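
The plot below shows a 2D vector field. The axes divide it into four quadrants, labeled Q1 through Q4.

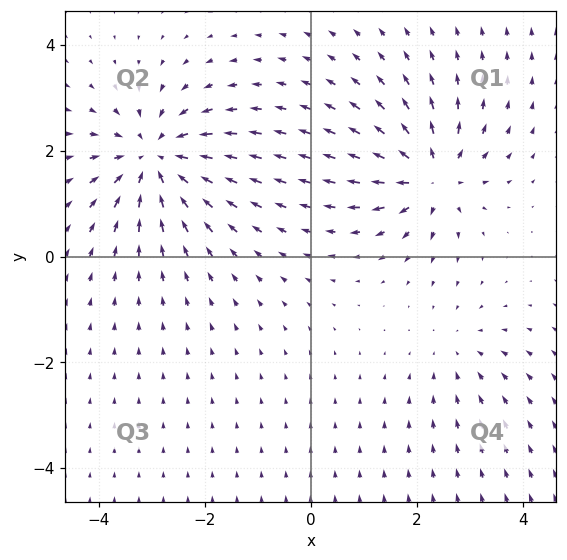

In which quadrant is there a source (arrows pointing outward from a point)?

Q1

The source sits at approximately (2.3, 1.5), which lies in quadrant Q1. The divergence there is about +6, positive as expected for a source.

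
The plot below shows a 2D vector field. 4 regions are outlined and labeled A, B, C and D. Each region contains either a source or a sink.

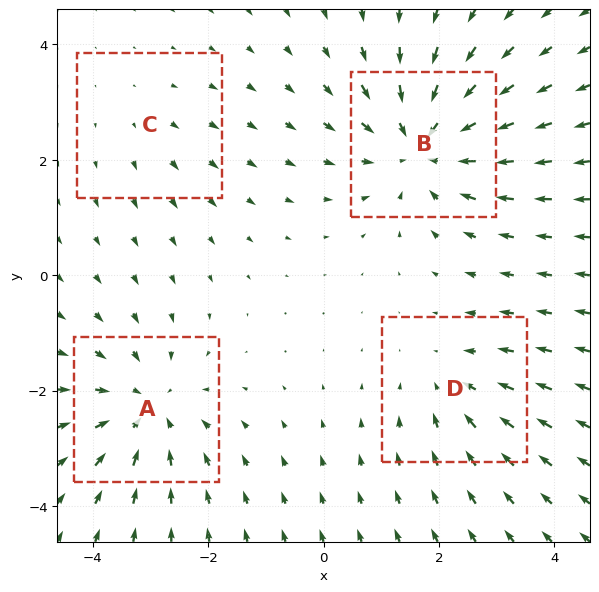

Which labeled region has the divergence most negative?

B

Divergence at each region's feature centre — A: about -4, B: about -6, C: about +2, D: about -3. Region B is most negative.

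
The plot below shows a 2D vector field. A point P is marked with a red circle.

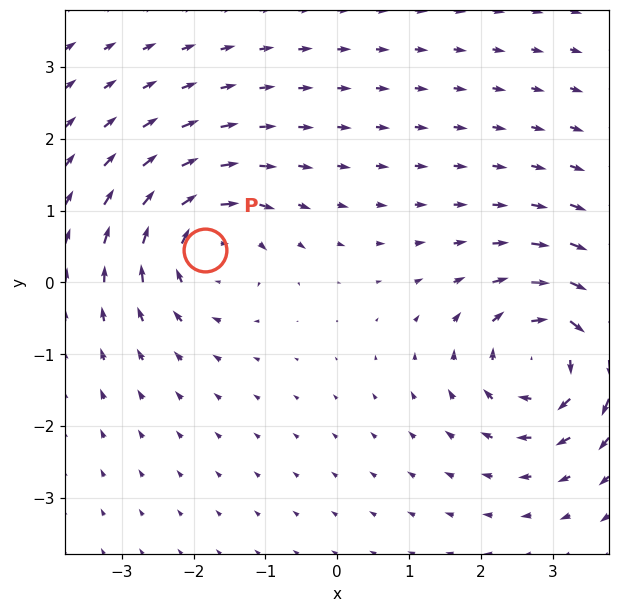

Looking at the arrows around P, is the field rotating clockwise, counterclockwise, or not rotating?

Near P at (-1.8, 0.5) the arrows circulate clockwise. The curl (z-component) there is about -4; negative curl means clockwise rotation.

clockwise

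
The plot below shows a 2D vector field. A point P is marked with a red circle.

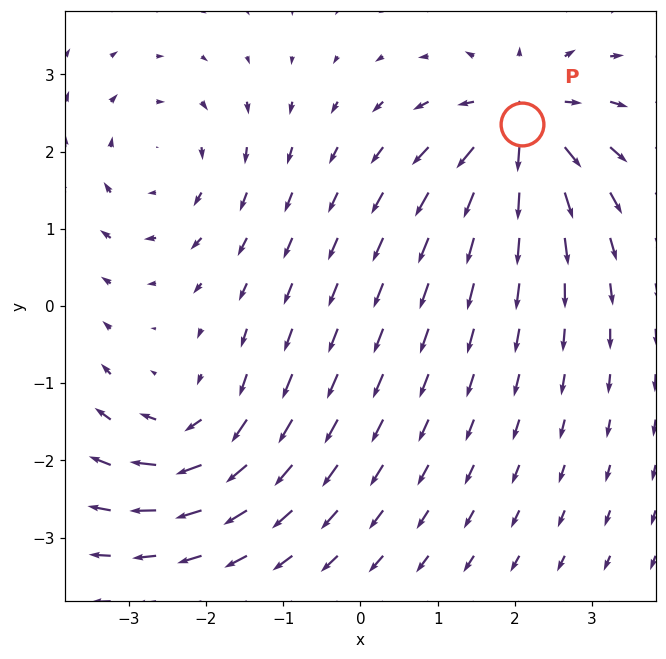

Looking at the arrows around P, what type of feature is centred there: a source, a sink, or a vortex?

source

At P (2.1, 2.4) the arrows spread outward. Divergence about +6, curl ≈0 — positive divergence with near-zero curl is a source.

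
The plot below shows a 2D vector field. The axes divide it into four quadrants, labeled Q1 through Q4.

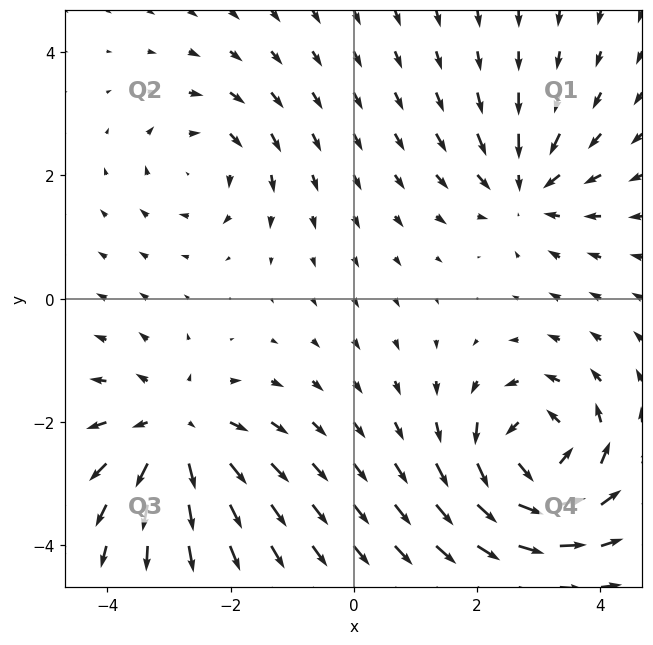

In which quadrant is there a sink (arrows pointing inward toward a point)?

Q1

The sink sits at approximately (2.8, 1.8), which lies in quadrant Q1. The divergence there is about -4, negative as expected for a sink.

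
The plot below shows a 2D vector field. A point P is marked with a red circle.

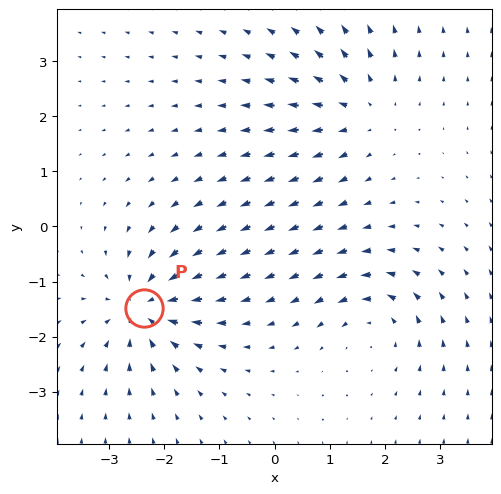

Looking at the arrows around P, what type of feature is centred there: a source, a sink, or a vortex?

sink

At P (-2.4, -1.5) the arrows converge inward. Divergence about -5, curl ≈0 — negative divergence with near-zero curl is a sink.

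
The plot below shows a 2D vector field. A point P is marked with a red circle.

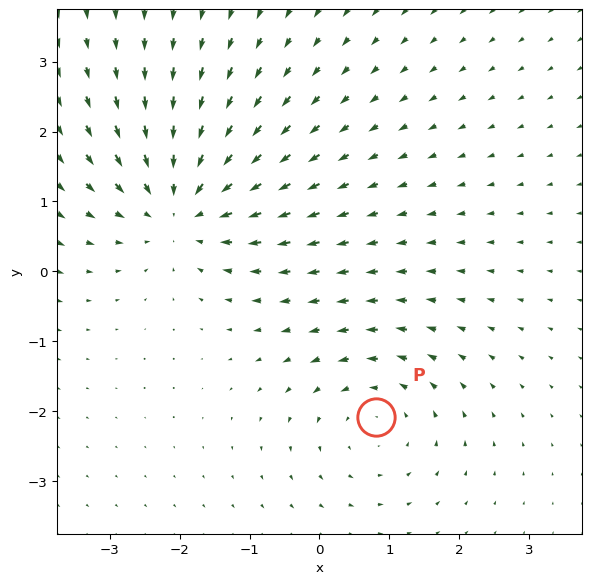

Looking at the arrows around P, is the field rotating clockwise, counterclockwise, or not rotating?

counterclockwise

Near P at (0.8, -2.1) the arrows circulate counterclockwise. The curl (z-component) there is about +2; positive curl means counterclockwise rotation.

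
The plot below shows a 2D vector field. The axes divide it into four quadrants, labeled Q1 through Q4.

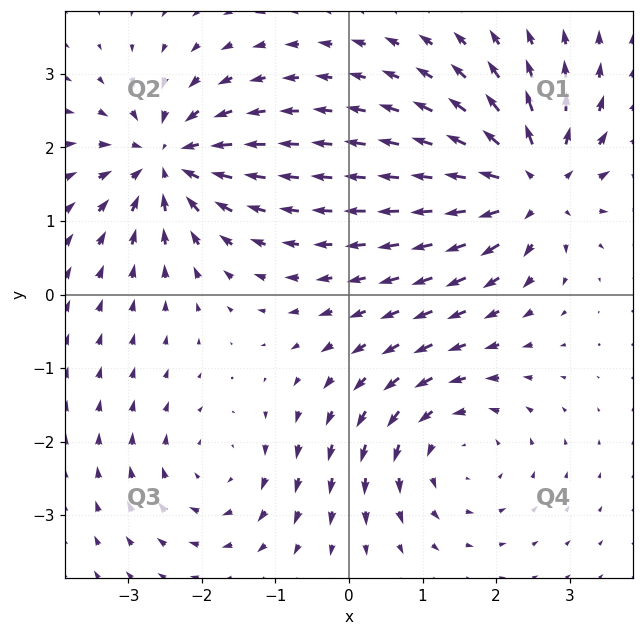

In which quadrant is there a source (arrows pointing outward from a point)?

Q1

The source sits at approximately (2.5, 1.5), which lies in quadrant Q1. The divergence there is about +6, positive as expected for a source.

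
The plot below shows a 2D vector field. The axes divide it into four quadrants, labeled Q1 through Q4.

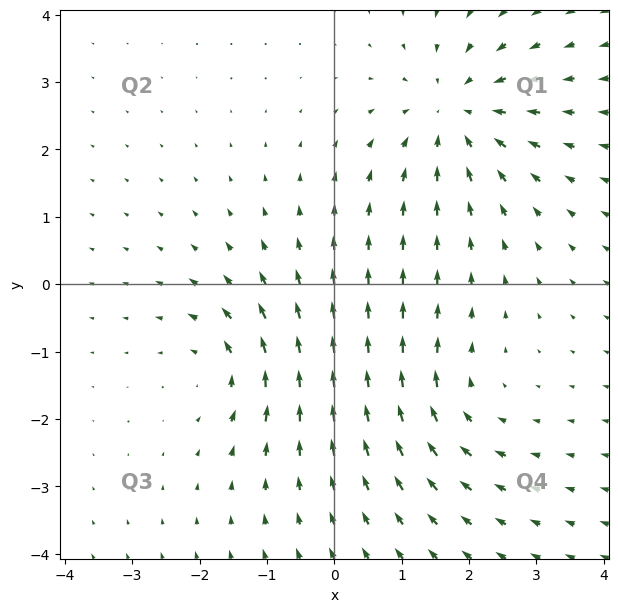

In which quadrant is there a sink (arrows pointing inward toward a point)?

Q1

The sink sits at approximately (1.8, 2.5), which lies in quadrant Q1. The divergence there is about -5, negative as expected for a sink.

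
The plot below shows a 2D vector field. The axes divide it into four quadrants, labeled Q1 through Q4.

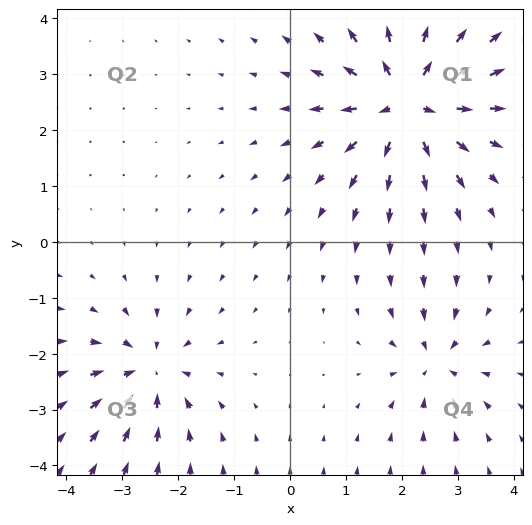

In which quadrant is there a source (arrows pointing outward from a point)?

The source sits at approximately (2.1, 2.5), which lies in quadrant Q1. The divergence there is about +7, positive as expected for a source.

Q1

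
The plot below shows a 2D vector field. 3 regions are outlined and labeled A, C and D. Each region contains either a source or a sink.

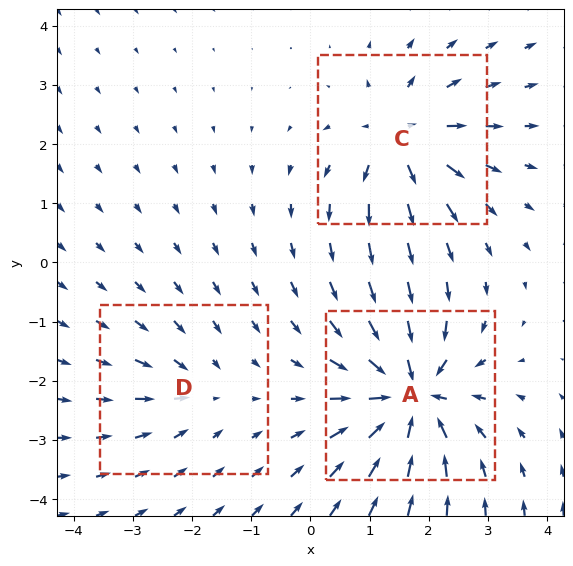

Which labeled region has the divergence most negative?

A

Divergence at each region's feature centre — A: about -6, C: about +4, D: about -2. Region A is most negative.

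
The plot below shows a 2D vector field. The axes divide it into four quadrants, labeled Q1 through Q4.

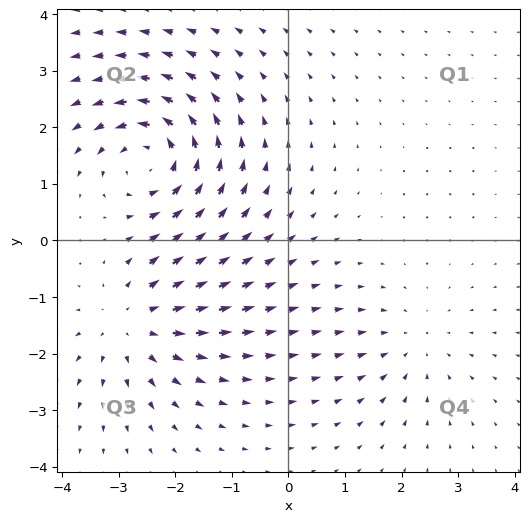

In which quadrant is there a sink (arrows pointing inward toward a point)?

Q4

The sink sits at approximately (2.2, -1.8), which lies in quadrant Q4. The divergence there is about -2, negative as expected for a sink.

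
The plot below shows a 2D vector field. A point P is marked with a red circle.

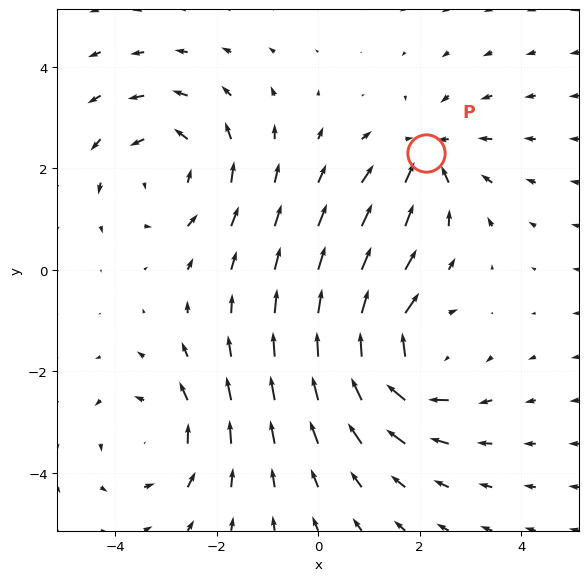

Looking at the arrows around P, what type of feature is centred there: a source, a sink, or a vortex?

At P (2.1, 2.3) the arrows converge inward. Divergence about -4, curl ≈0 — negative divergence with near-zero curl is a sink.

sink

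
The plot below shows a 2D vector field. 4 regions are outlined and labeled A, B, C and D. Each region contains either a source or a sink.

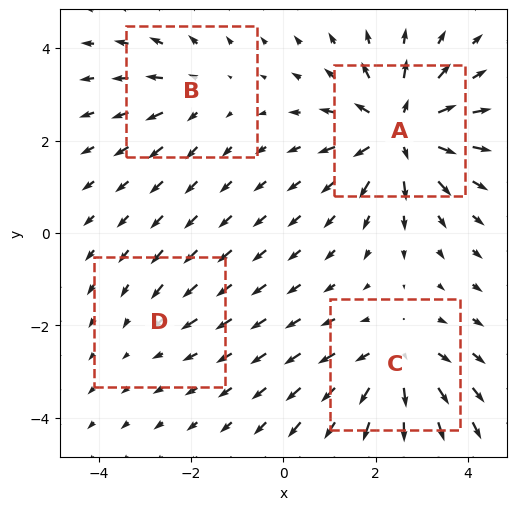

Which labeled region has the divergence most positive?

Divergence at each region's feature centre — A: about +7, B: about +3, C: about +5, D: about -2. Region A is most positive.

A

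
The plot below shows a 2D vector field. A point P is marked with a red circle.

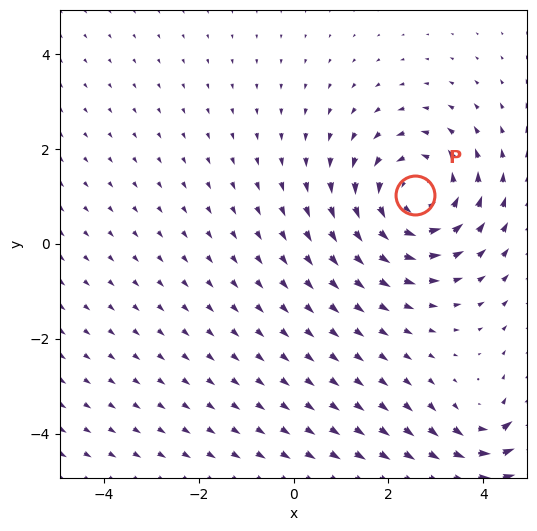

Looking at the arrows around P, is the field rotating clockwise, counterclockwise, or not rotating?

Near P at (2.6, 1.0) the arrows circulate counterclockwise. The curl (z-component) there is about +3; positive curl means counterclockwise rotation.

counterclockwise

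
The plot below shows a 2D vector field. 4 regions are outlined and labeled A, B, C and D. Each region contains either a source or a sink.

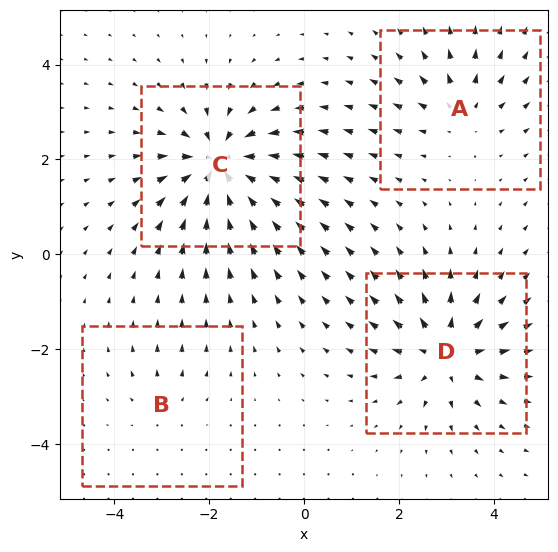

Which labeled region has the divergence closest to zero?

Divergence at each region's feature centre — A: about +4, B: about +2, C: about -8, D: about +6. Region B is closest to zero.

B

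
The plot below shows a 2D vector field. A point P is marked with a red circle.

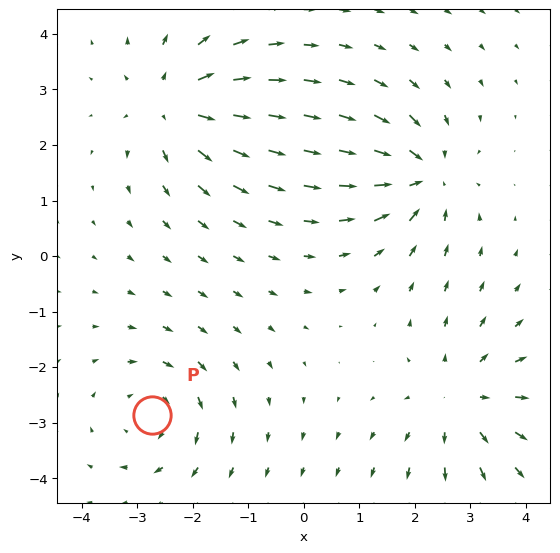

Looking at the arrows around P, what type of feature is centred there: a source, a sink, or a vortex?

vortex

At P (-2.7, -2.9) the arrows circulate clockwise. Divergence ≈0, curl about -4 — near-zero divergence with nonzero curl is a vortex.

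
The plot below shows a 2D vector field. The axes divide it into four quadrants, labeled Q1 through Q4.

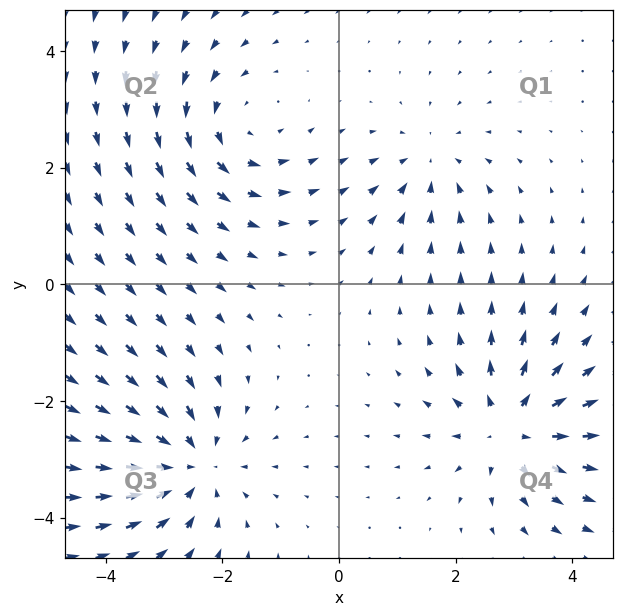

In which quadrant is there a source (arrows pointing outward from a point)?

Q4

The source sits at approximately (2.9, -2.5), which lies in quadrant Q4. The divergence there is about +5, positive as expected for a source.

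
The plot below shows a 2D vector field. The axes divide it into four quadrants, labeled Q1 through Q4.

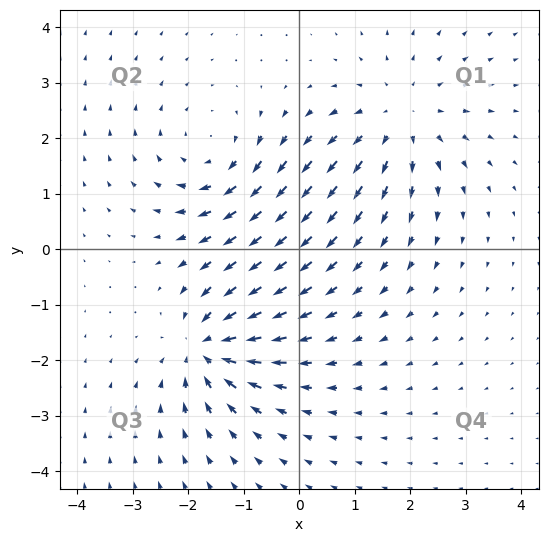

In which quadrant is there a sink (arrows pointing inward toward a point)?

Q3

The sink sits at approximately (-1.6, -1.8), which lies in quadrant Q3. The divergence there is about -6, negative as expected for a sink.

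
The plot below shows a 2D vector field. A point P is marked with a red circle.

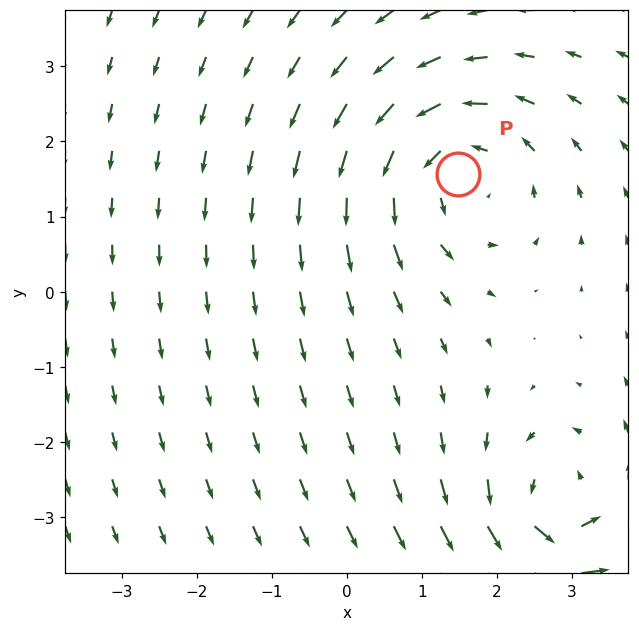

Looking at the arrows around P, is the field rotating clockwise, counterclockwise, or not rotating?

counterclockwise

Near P at (1.5, 1.6) the arrows circulate counterclockwise. The curl (z-component) there is about +3; positive curl means counterclockwise rotation.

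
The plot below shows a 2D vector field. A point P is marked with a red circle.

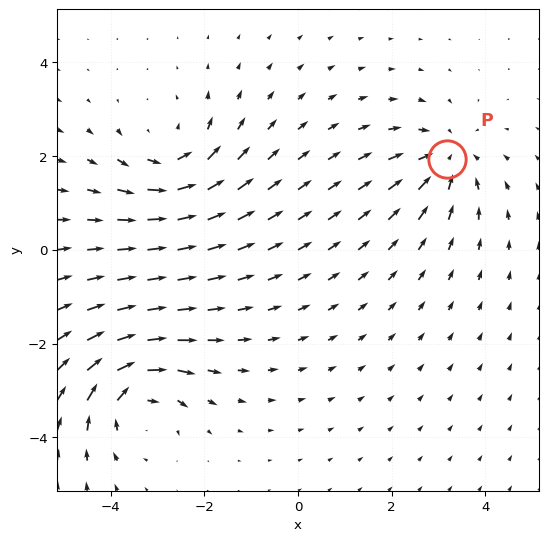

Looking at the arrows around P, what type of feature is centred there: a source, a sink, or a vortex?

At P (3.2, 1.9) the arrows converge inward. Divergence about -5, curl ≈0 — negative divergence with near-zero curl is a sink.

sink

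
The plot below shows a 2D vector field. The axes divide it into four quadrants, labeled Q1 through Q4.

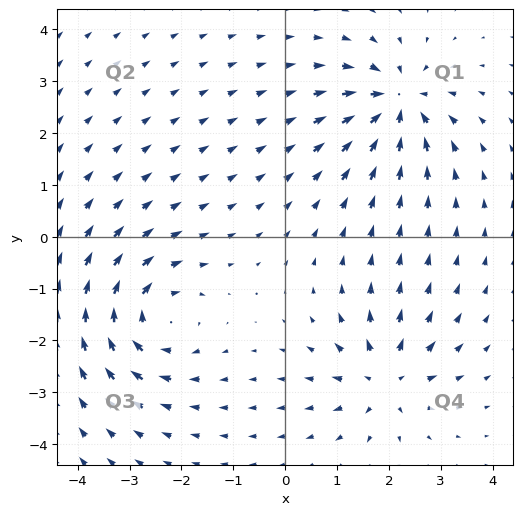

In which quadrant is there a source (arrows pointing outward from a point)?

The source sits at approximately (1.9, -2.8), which lies in quadrant Q4. The divergence there is about +4, positive as expected for a source.

Q4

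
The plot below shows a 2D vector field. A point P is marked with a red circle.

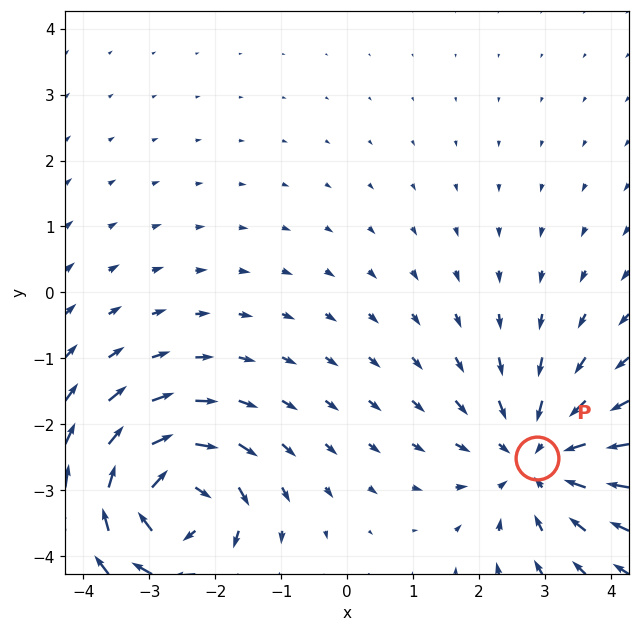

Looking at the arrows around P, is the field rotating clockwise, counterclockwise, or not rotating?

not rotating

Near P at (2.9, -2.5) the arrows show no circulation. The curl there is ≈0.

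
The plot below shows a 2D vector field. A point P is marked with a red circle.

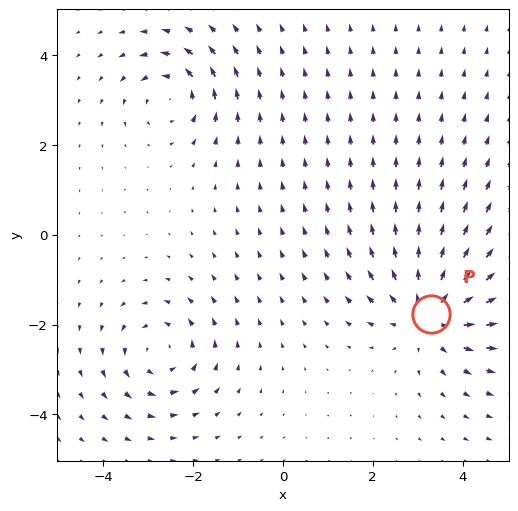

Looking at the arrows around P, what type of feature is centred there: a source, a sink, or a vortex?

source

At P (3.3, -1.8) the arrows spread outward. Divergence about +4, curl ≈0 — positive divergence with near-zero curl is a source.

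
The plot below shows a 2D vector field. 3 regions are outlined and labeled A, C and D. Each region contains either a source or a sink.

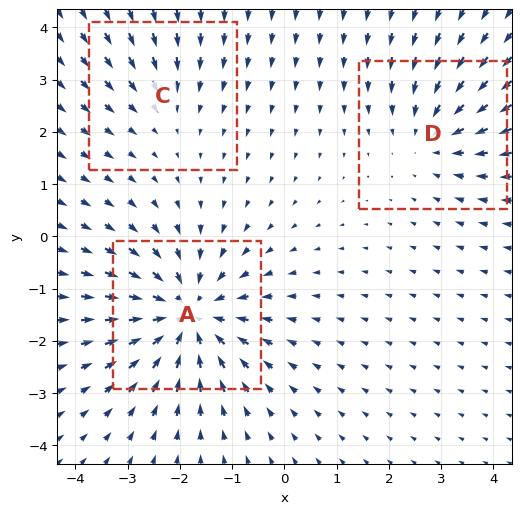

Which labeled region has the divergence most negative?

A

Divergence at each region's feature centre — A: about -5, C: about -2, D: about -3. Region A is most negative.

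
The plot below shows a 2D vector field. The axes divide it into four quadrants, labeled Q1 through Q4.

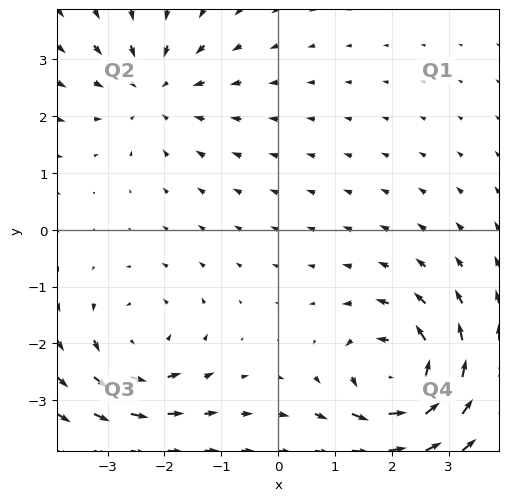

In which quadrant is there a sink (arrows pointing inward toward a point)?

The sink sits at approximately (-2.2, 2.5), which lies in quadrant Q2. The divergence there is about -3, negative as expected for a sink.

Q2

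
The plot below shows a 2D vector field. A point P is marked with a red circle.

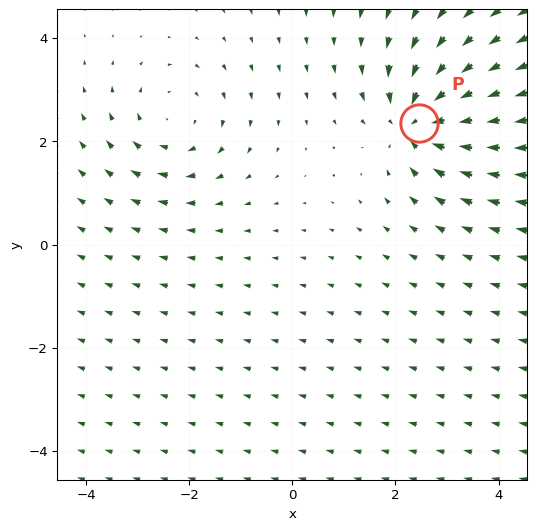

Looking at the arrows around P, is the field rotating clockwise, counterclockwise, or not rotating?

not rotating

Near P at (2.4, 2.4) the arrows show no circulation. The curl there is ≈0.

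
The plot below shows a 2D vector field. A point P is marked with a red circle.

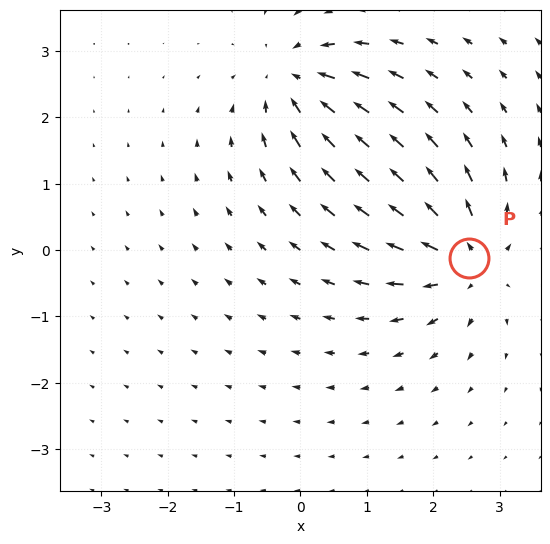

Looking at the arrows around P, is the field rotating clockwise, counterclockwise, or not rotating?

Near P at (2.5, -0.1) the arrows show no circulation. The curl there is ≈0.

not rotating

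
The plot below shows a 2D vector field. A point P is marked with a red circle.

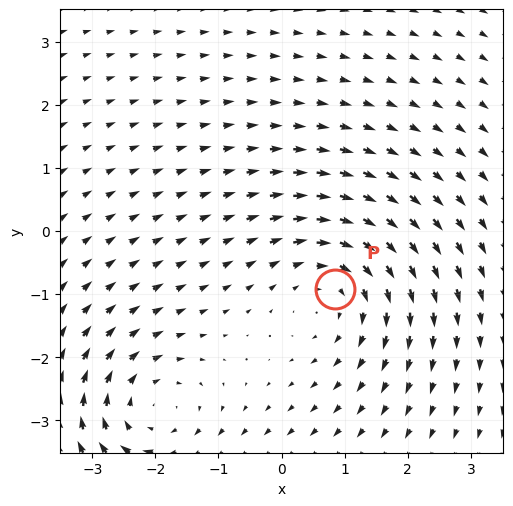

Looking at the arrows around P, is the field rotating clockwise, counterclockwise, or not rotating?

clockwise

Near P at (0.8, -0.9) the arrows circulate clockwise. The curl (z-component) there is about -4; negative curl means clockwise rotation.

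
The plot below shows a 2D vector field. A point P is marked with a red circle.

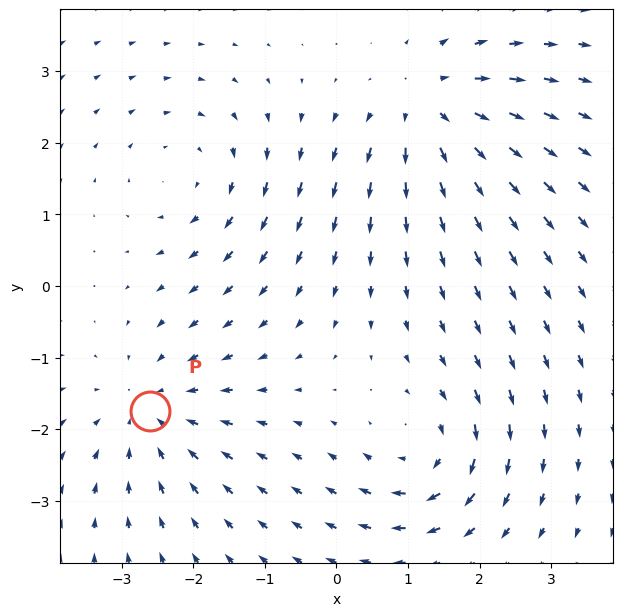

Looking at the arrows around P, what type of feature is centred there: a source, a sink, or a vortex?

At P (-2.6, -1.8) the arrows converge inward. Divergence about -3, curl ≈0 — negative divergence with near-zero curl is a sink.

sink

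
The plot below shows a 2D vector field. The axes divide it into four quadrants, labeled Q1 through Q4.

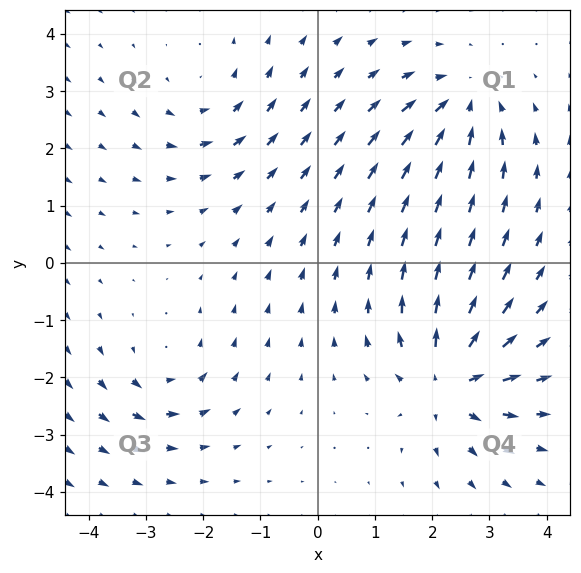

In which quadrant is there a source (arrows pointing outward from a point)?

Q4

The source sits at approximately (2.3, -2.1), which lies in quadrant Q4. The divergence there is about +6, positive as expected for a source.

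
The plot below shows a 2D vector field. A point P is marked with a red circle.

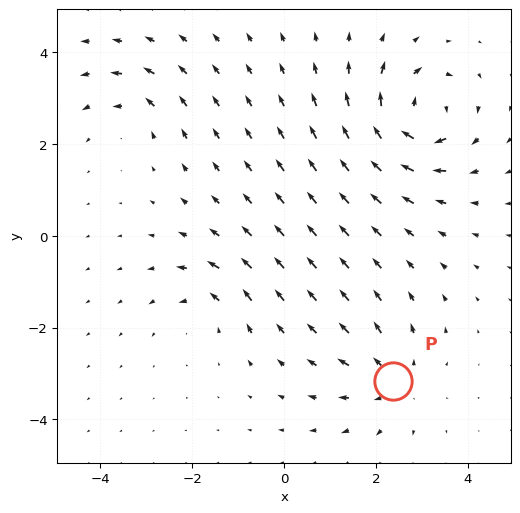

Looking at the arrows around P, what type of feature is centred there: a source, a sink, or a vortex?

source

At P (2.4, -3.2) the arrows spread outward. Divergence about +3, curl ≈0 — positive divergence with near-zero curl is a source.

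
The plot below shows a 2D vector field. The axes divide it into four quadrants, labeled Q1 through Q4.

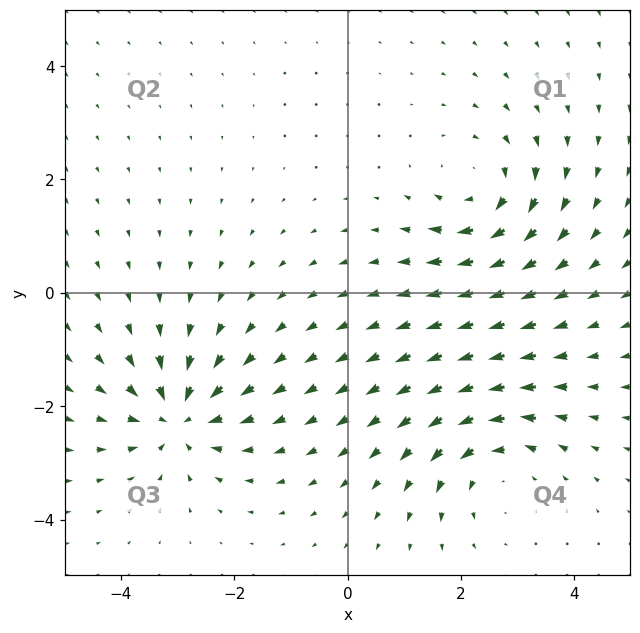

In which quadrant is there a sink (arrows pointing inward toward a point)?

Q3

The sink sits at approximately (-3.0, -2.2), which lies in quadrant Q3. The divergence there is about -6, negative as expected for a sink.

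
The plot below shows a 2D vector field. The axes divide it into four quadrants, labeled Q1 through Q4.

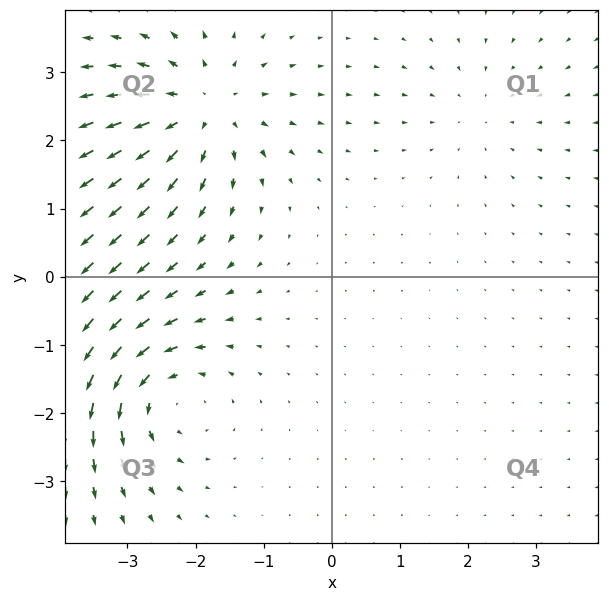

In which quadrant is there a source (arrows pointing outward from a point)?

The source sits at approximately (-1.9, 2.5), which lies in quadrant Q2. The divergence there is about +5, positive as expected for a source.

Q2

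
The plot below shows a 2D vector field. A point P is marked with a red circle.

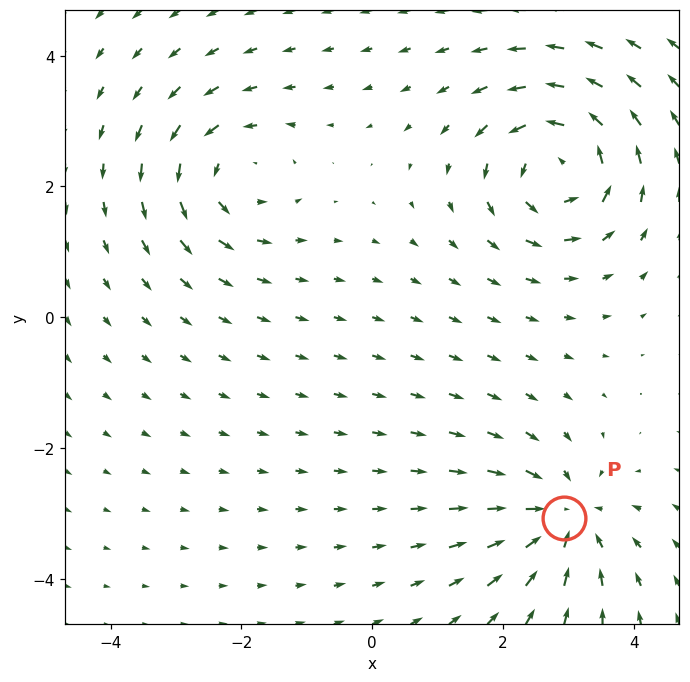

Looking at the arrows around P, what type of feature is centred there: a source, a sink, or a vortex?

sink

At P (2.9, -3.1) the arrows converge inward. Divergence about -5, curl ≈0 — negative divergence with near-zero curl is a sink.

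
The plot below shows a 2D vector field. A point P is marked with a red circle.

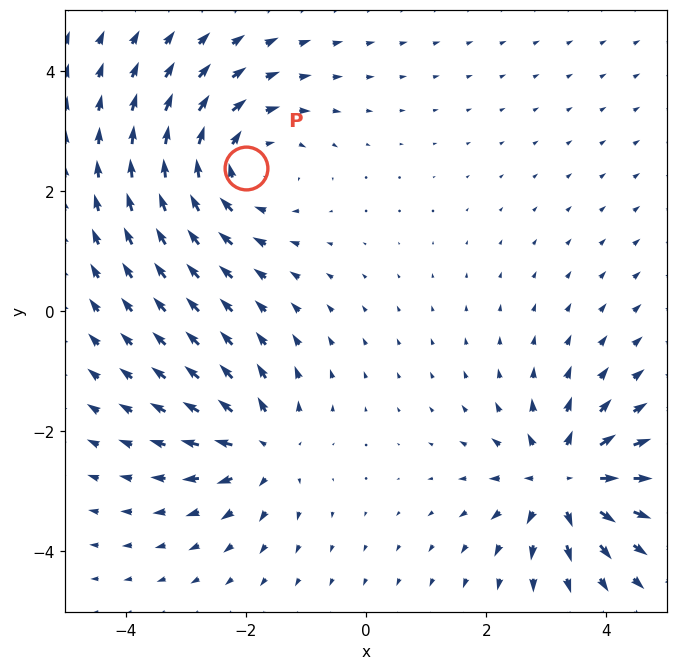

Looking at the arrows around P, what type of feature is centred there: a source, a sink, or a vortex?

vortex

At P (-2.0, 2.4) the arrows circulate clockwise. Divergence ≈0, curl about -4 — near-zero divergence with nonzero curl is a vortex.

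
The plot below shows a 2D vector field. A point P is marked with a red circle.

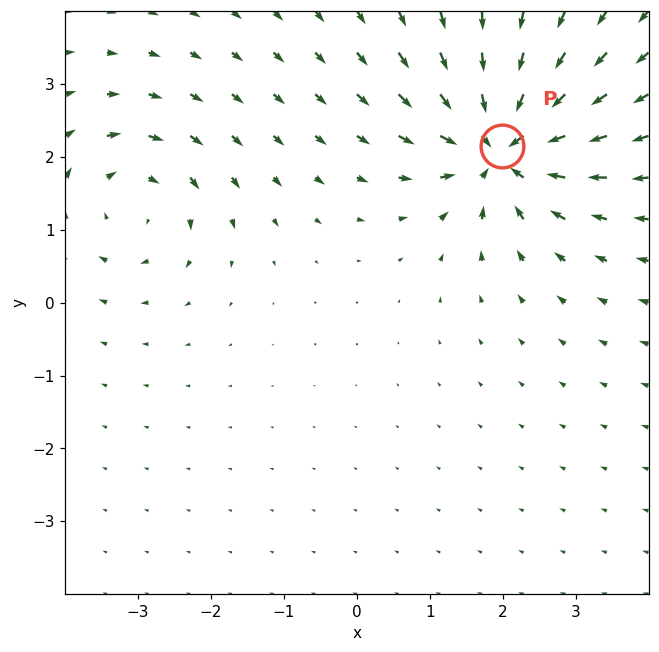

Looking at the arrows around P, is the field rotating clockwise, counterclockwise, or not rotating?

Near P at (2.0, 2.1) the arrows show no circulation. The curl there is ≈0.

not rotating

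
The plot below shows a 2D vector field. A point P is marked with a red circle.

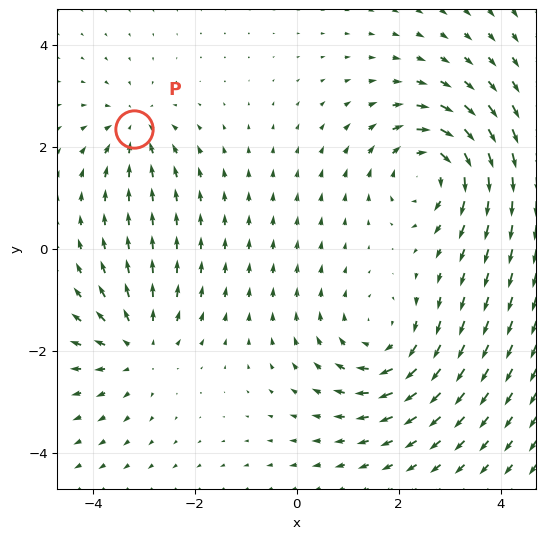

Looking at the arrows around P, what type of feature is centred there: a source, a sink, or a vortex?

sink

At P (-3.2, 2.4) the arrows converge inward. Divergence about -4, curl ≈0 — negative divergence with near-zero curl is a sink.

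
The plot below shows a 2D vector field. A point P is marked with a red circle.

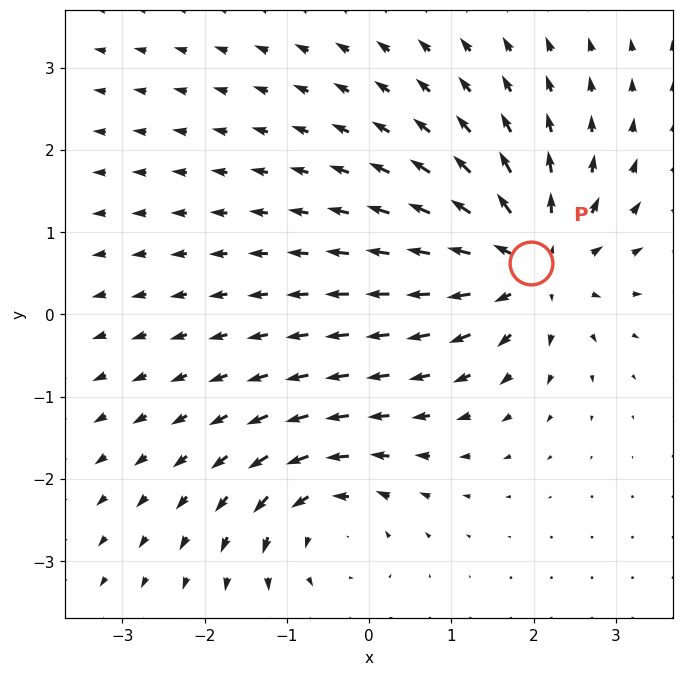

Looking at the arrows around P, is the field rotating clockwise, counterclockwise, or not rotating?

not rotating

Near P at (2.0, 0.6) the arrows show no circulation. The curl there is ≈0.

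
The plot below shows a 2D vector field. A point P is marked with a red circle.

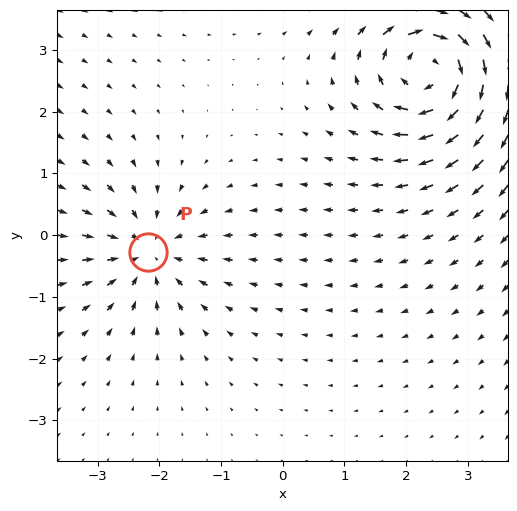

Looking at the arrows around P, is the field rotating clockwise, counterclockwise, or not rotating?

Near P at (-2.2, -0.3) the arrows show no circulation. The curl there is ≈0.

not rotating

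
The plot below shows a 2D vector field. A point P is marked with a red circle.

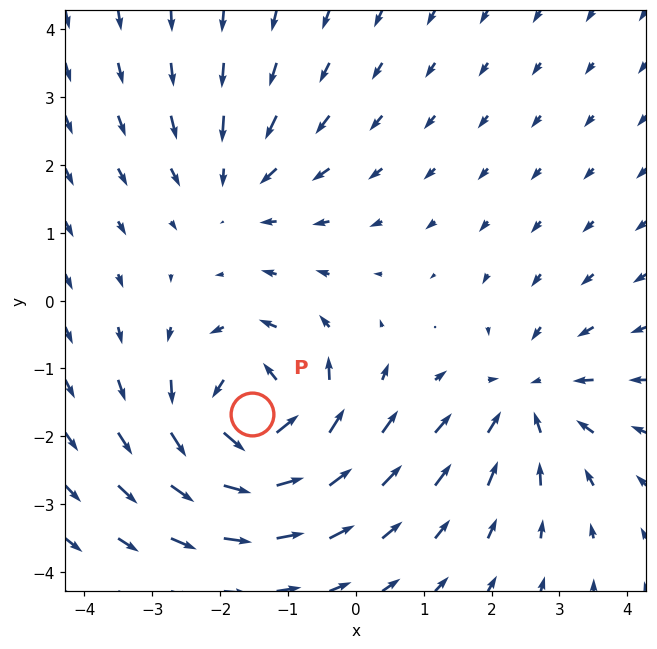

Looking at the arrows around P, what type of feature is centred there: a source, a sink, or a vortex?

vortex

At P (-1.5, -1.7) the arrows circulate counterclockwise. Divergence ≈0, curl about +6 — near-zero divergence with nonzero curl is a vortex.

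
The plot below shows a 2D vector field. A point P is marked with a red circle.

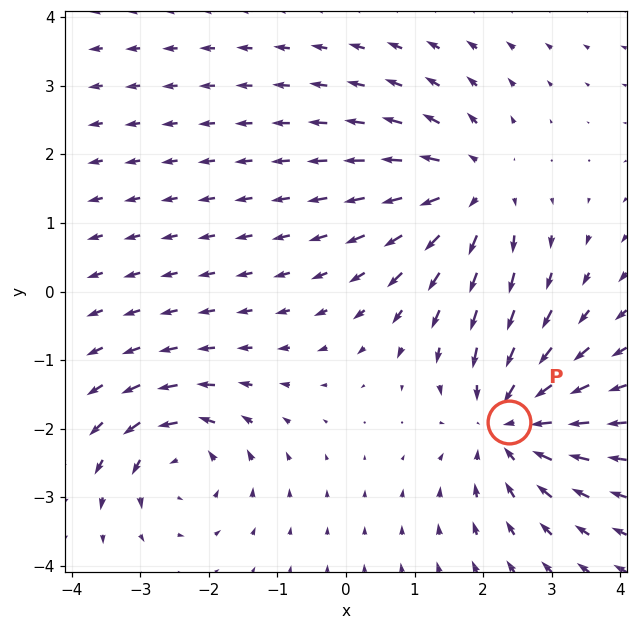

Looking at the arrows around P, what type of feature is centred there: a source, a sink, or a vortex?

At P (2.4, -1.9) the arrows converge inward. Divergence about -5, curl ≈0 — negative divergence with near-zero curl is a sink.

sink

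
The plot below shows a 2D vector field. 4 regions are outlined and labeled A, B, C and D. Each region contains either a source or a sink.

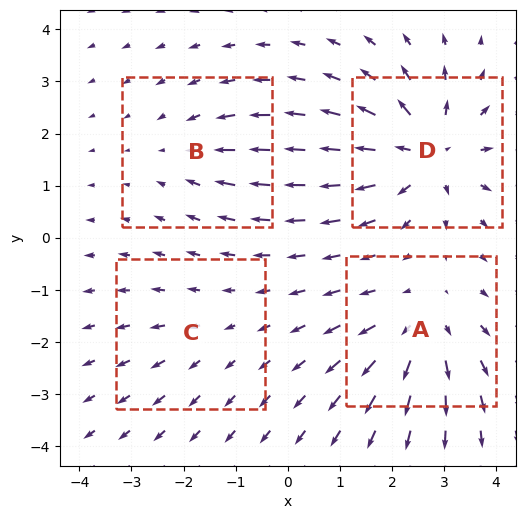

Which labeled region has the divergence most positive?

Divergence at each region's feature centre — A: about +5, B: about -3, C: about +2, D: about +7. Region D is most positive.

D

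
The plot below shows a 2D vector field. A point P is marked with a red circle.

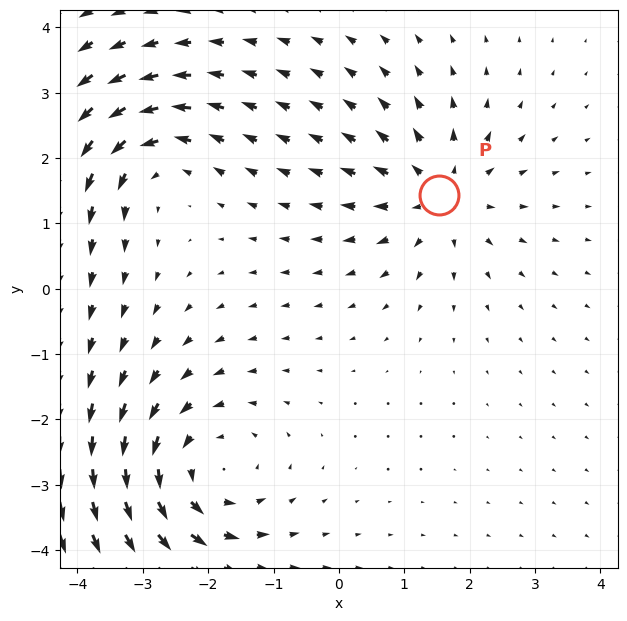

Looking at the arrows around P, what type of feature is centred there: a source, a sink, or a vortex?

At P (1.5, 1.4) the arrows spread outward. Divergence about +3, curl ≈0 — positive divergence with near-zero curl is a source.

source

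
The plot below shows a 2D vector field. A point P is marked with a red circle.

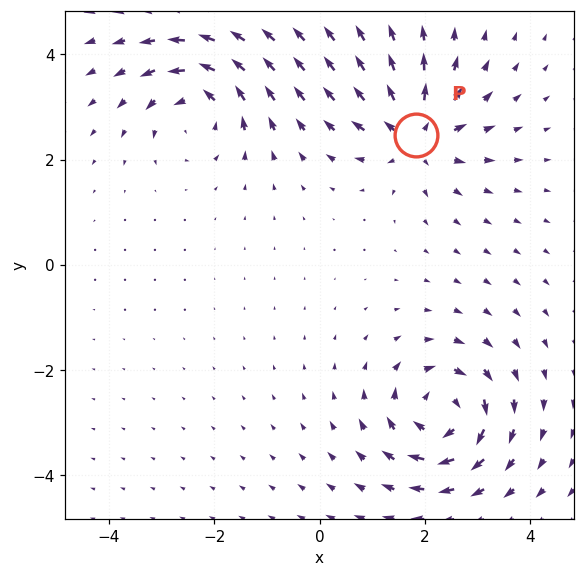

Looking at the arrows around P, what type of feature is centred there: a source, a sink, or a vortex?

source

At P (1.8, 2.5) the arrows spread outward. Divergence about +4, curl ≈0 — positive divergence with near-zero curl is a source.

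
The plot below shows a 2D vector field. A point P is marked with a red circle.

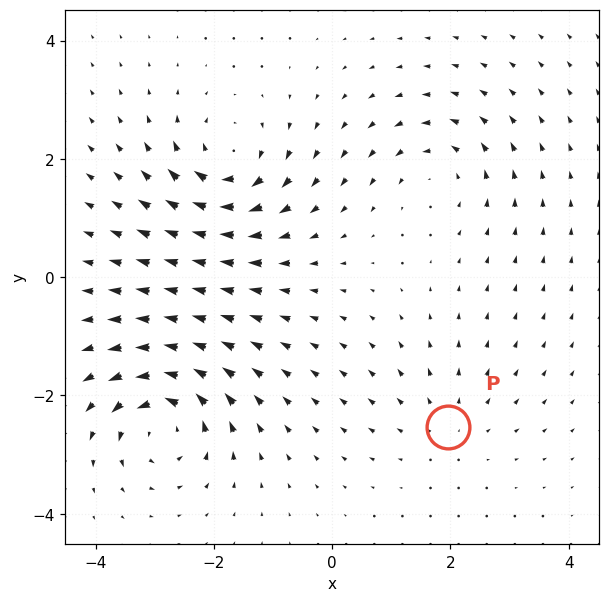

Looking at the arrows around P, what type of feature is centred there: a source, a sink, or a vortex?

source

At P (2.0, -2.5) the arrows spread outward. Divergence about +2, curl ≈0 — positive divergence with near-zero curl is a source.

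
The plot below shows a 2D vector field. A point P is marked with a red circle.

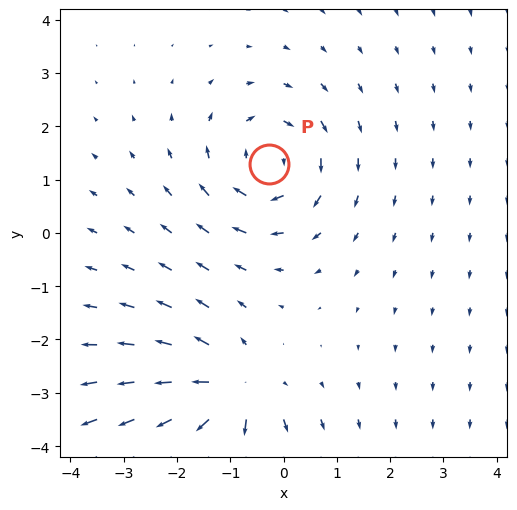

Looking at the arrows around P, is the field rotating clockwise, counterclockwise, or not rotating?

clockwise

Near P at (-0.3, 1.3) the arrows circulate clockwise. The curl (z-component) there is about -5; negative curl means clockwise rotation.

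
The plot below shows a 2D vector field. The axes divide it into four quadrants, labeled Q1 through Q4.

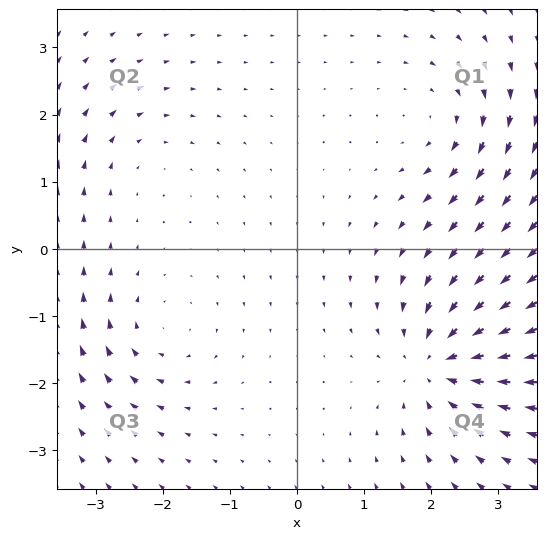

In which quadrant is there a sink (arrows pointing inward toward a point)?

Q4

The sink sits at approximately (2.1, -1.7), which lies in quadrant Q4. The divergence there is about -6, negative as expected for a sink.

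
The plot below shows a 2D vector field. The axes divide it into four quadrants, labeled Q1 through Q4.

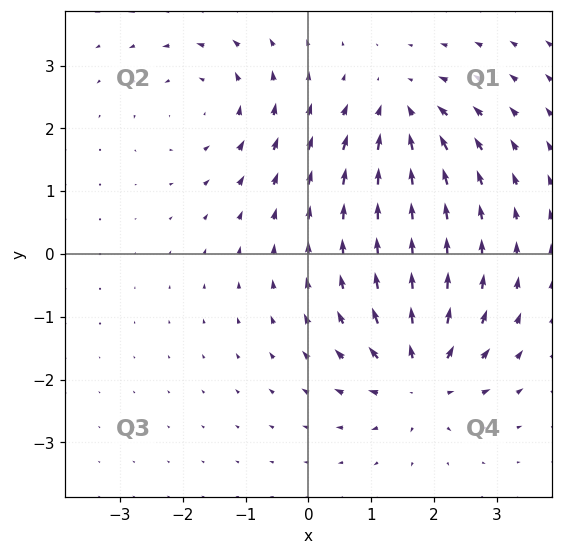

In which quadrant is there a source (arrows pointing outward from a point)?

Q4

The source sits at approximately (1.8, -2.0), which lies in quadrant Q4. The divergence there is about +4, positive as expected for a source.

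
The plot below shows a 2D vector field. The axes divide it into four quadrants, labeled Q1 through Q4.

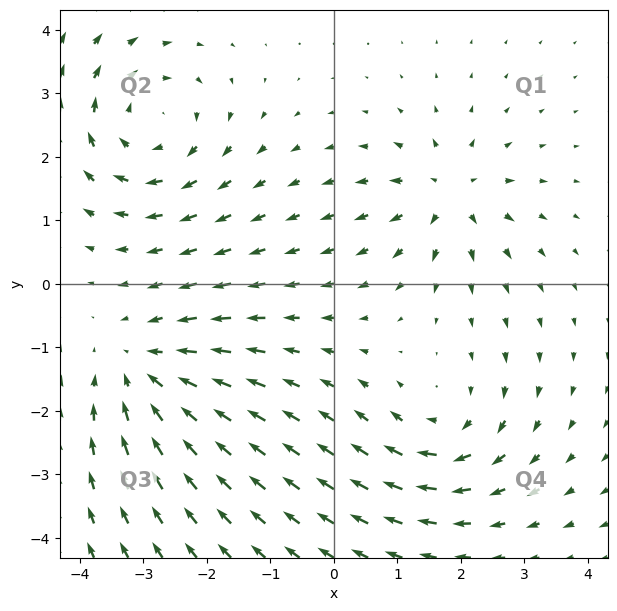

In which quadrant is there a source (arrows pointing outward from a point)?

The source sits at approximately (1.8, 1.4), which lies in quadrant Q1. The divergence there is about +5, positive as expected for a source.

Q1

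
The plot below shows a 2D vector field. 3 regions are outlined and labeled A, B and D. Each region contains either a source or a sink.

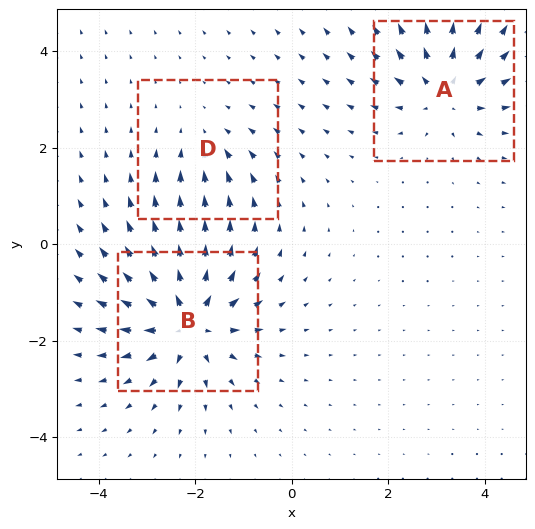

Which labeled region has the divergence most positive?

Divergence at each region's feature centre — A: about +4, B: about +5, D: about -2. Region B is most positive.

B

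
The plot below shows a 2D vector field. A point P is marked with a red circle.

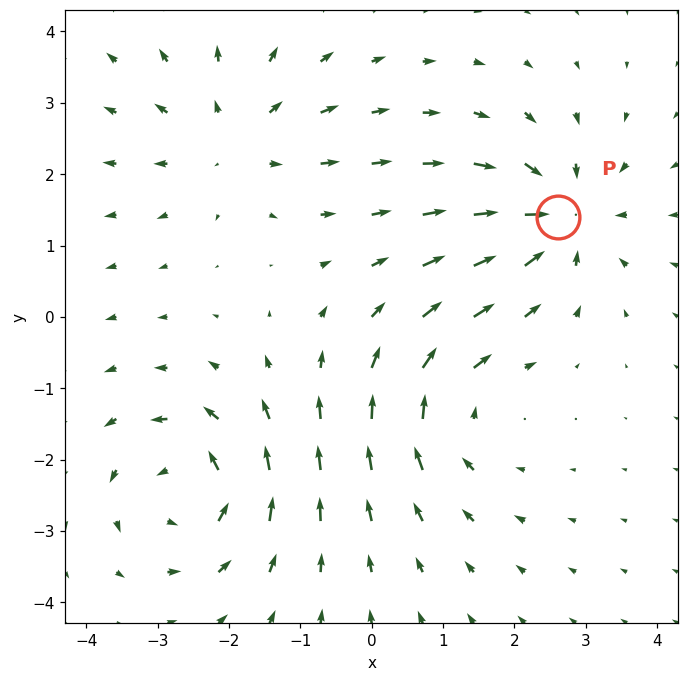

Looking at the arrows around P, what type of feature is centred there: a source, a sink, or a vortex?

sink

At P (2.6, 1.4) the arrows converge inward. Divergence about -5, curl ≈0 — negative divergence with near-zero curl is a sink.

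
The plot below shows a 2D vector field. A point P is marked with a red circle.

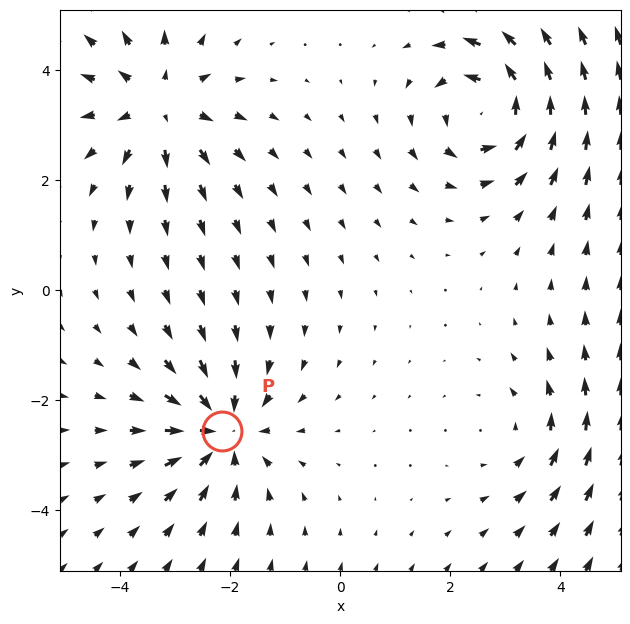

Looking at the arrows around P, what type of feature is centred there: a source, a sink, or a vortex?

sink

At P (-2.1, -2.6) the arrows converge inward. Divergence about -4, curl ≈0 — negative divergence with near-zero curl is a sink.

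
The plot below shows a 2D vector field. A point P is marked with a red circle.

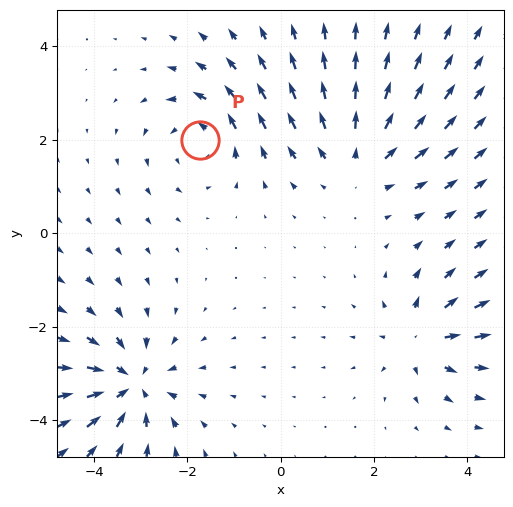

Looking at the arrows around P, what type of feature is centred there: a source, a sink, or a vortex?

At P (-1.7, 2.0) the arrows circulate counterclockwise. Divergence ≈0, curl about +4 — near-zero divergence with nonzero curl is a vortex.

vortex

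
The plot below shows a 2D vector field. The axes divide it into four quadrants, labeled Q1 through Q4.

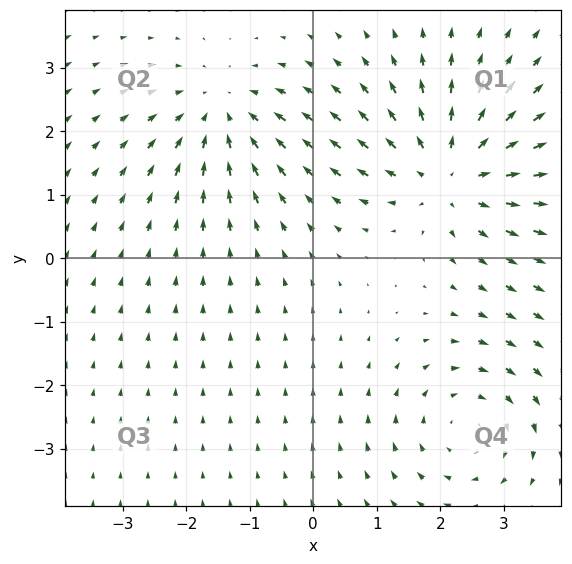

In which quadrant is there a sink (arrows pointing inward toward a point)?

The sink sits at approximately (-1.4, 2.3), which lies in quadrant Q2. The divergence there is about -3, negative as expected for a sink.

Q2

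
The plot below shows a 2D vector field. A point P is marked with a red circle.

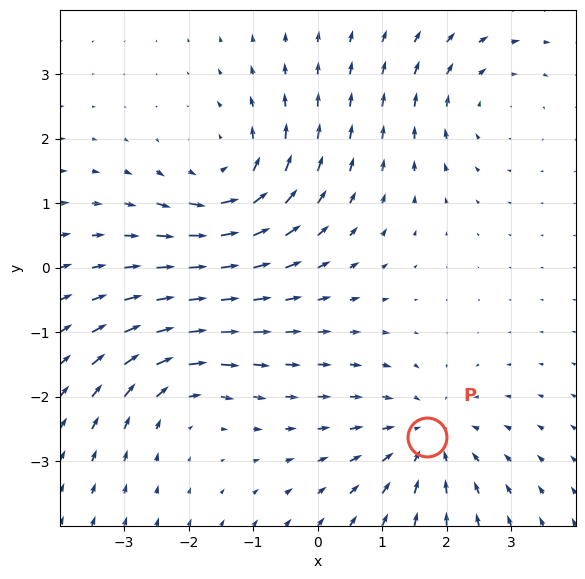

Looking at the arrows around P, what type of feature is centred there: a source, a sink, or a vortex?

sink

At P (1.7, -2.6) the arrows converge inward. Divergence about -4, curl ≈0 — negative divergence with near-zero curl is a sink.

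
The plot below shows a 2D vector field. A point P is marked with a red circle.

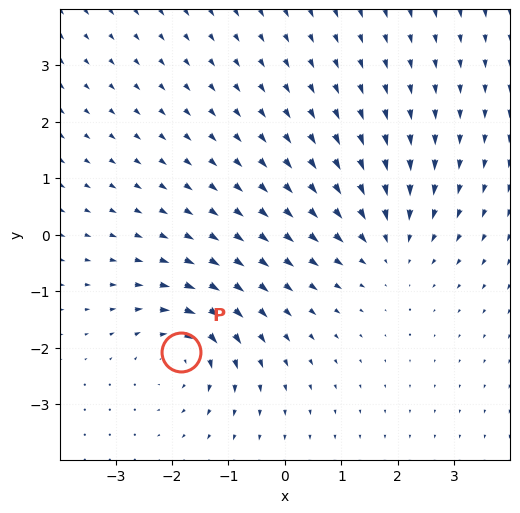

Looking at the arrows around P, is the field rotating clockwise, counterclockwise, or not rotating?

clockwise

Near P at (-1.8, -2.1) the arrows circulate clockwise. The curl (z-component) there is about -4; negative curl means clockwise rotation.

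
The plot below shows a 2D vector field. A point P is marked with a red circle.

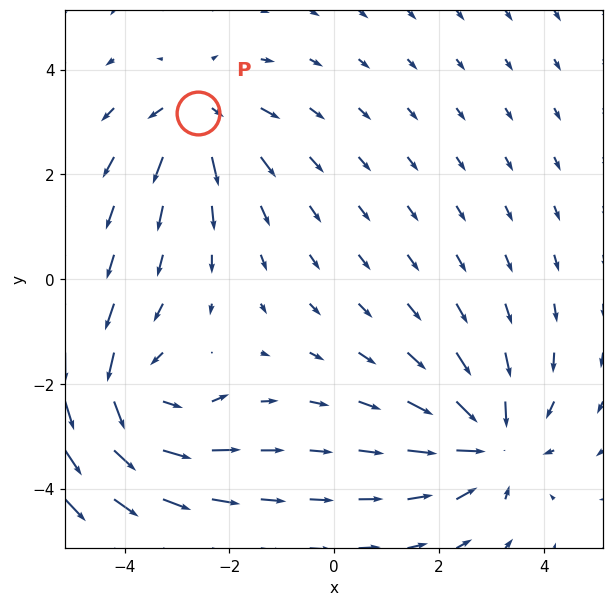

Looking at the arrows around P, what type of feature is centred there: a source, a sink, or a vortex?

At P (-2.6, 3.2) the arrows spread outward. Divergence about +4, curl ≈0 — positive divergence with near-zero curl is a source.

source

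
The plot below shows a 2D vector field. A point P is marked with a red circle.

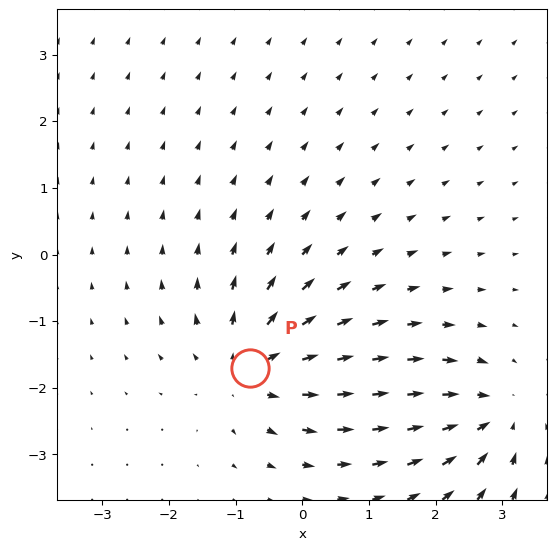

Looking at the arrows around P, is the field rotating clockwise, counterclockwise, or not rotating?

Near P at (-0.8, -1.7) the arrows show no circulation. The curl there is ≈0.

not rotating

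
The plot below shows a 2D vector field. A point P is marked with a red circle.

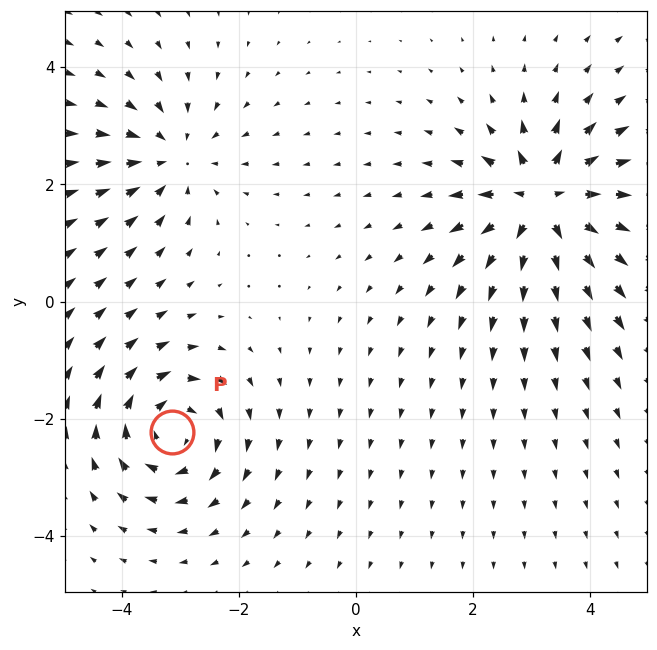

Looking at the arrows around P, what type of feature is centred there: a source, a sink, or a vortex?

vortex

At P (-3.1, -2.2) the arrows circulate clockwise. Divergence ≈0, curl about -4 — near-zero divergence with nonzero curl is a vortex.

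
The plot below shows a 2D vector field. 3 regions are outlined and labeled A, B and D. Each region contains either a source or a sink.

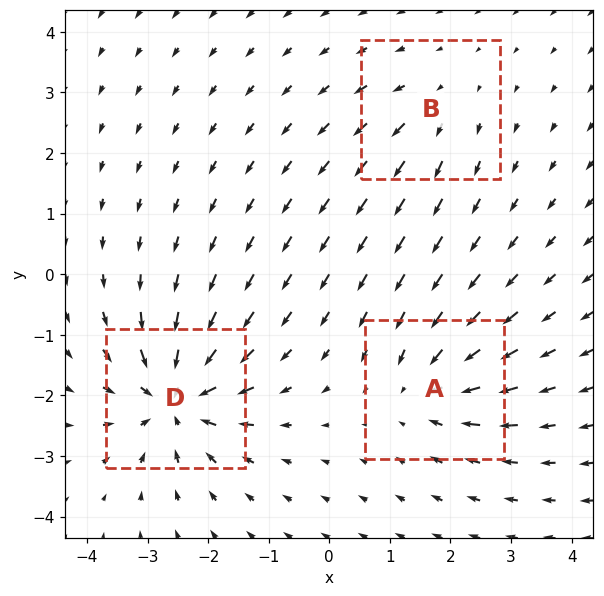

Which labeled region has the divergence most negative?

D

Divergence at each region's feature centre — A: about -4, B: about +2, D: about -6. Region D is most negative.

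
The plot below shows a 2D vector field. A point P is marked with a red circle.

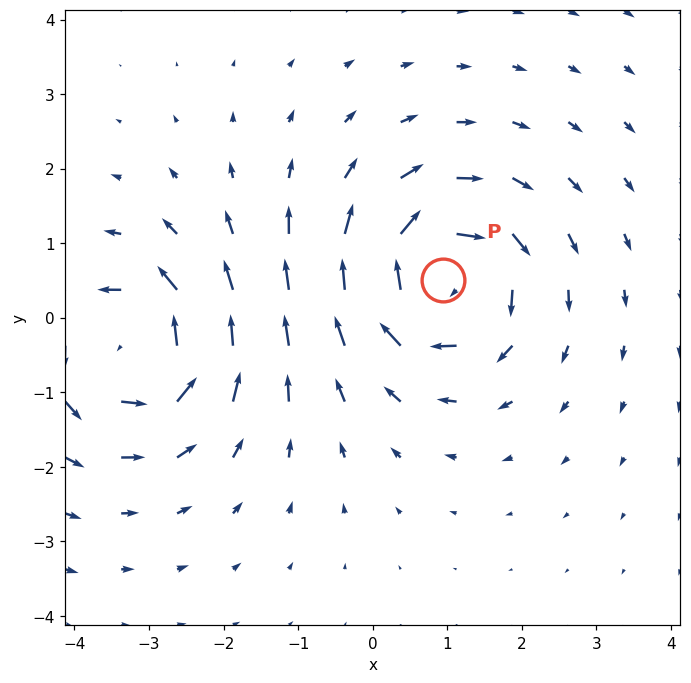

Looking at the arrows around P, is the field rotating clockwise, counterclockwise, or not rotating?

Near P at (0.9, 0.5) the arrows circulate clockwise. The curl (z-component) there is about -5; negative curl means clockwise rotation.

clockwise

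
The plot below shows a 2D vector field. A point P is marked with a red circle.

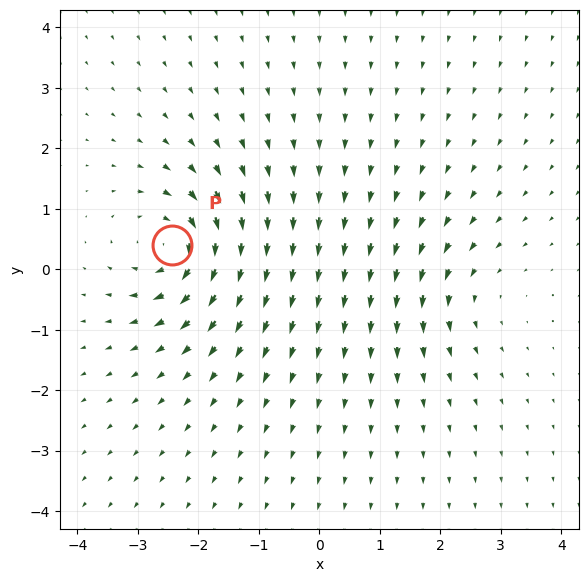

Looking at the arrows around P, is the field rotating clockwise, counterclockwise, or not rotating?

clockwise

Near P at (-2.4, 0.4) the arrows circulate clockwise. The curl (z-component) there is about -7; negative curl means clockwise rotation.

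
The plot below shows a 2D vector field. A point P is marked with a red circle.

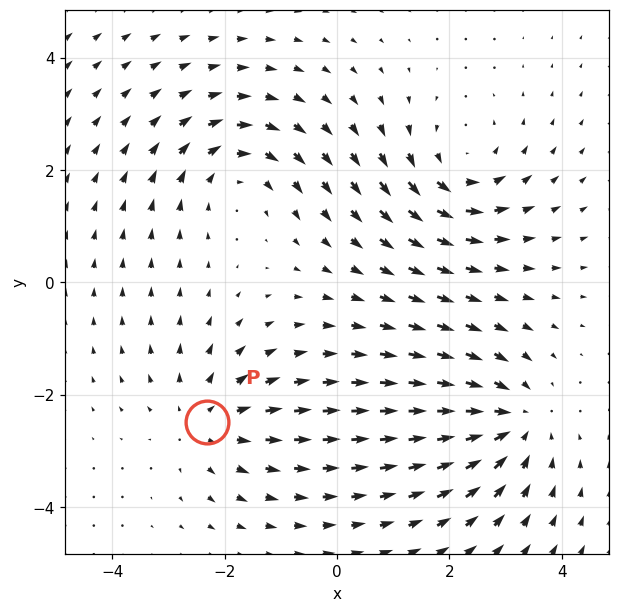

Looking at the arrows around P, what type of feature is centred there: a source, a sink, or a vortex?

At P (-2.3, -2.5) the arrows spread outward. Divergence about +4, curl ≈0 — positive divergence with near-zero curl is a source.

source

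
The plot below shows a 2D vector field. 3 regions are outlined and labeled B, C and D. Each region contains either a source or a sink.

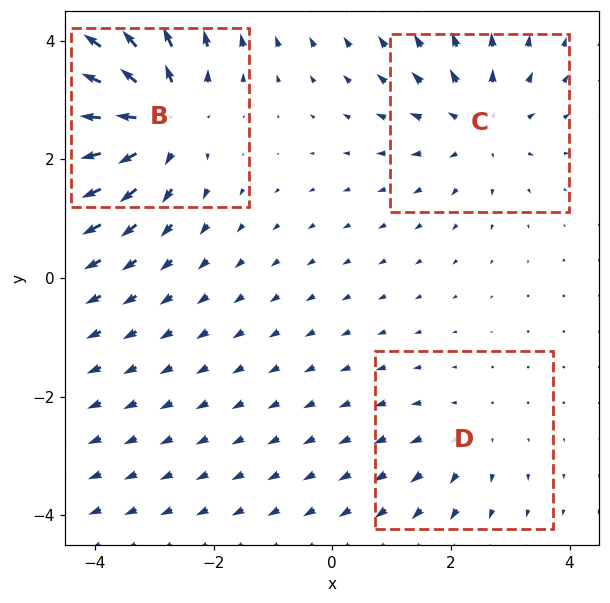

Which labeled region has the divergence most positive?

Divergence at each region's feature centre — B: about +5, C: about +3, D: about +2. Region B is most positive.

B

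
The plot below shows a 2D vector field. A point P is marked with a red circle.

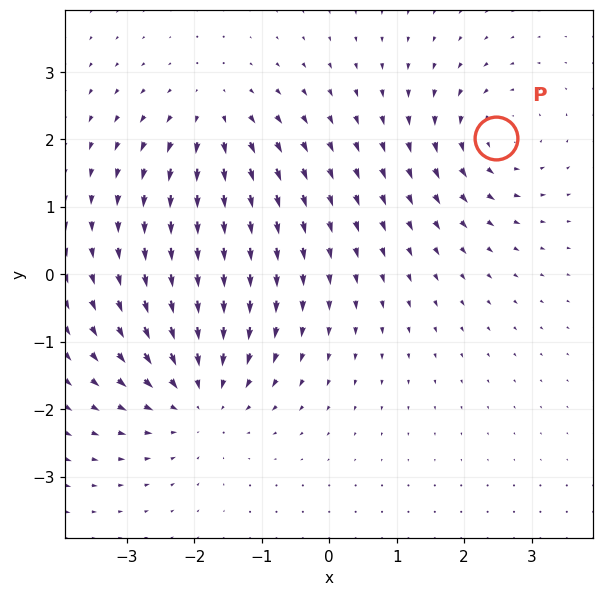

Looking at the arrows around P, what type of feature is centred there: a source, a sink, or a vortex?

At P (2.5, 2.0) the arrows circulate counterclockwise. Divergence ≈0, curl about +3 — near-zero divergence with nonzero curl is a vortex.

vortex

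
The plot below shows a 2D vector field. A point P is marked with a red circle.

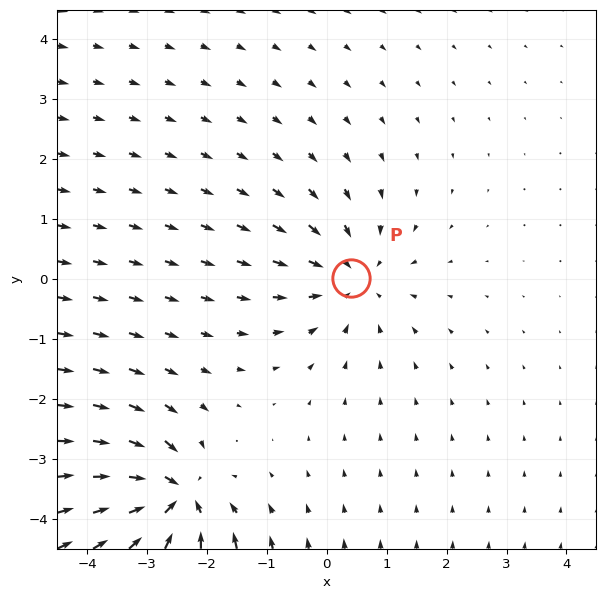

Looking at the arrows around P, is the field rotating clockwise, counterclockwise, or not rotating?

Near P at (0.4, 0.0) the arrows show no circulation. The curl there is ≈0.

not rotating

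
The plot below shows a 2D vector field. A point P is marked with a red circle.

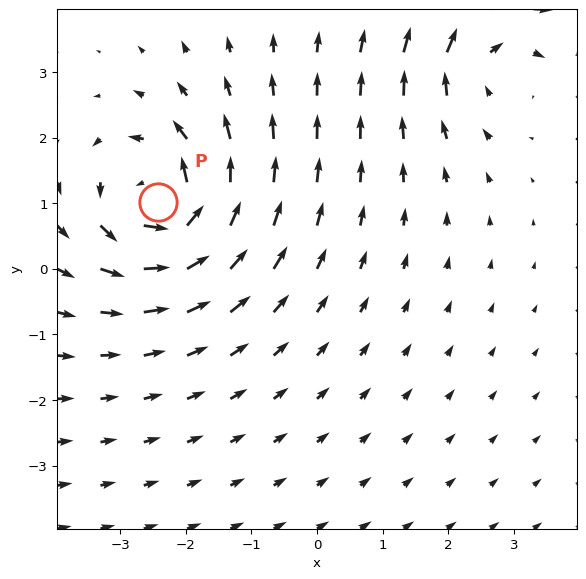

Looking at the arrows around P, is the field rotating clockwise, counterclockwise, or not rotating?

Near P at (-2.4, 1.0) the arrows circulate counterclockwise. The curl (z-component) there is about +7; positive curl means counterclockwise rotation.

counterclockwise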